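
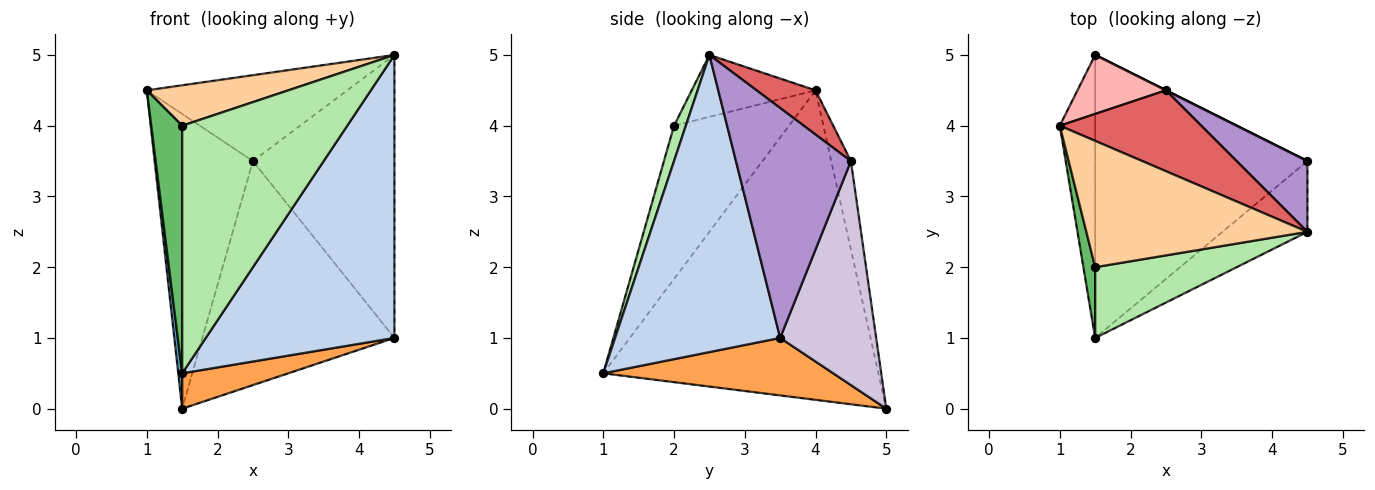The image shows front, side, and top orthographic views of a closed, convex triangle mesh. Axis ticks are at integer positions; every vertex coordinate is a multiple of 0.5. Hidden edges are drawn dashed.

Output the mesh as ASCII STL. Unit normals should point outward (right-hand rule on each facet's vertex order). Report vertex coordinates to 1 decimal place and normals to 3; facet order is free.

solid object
 facet normal -0.993 -0.014 -0.114
  outer loop
   vertex 1.5 5.0 0.0
   vertex 1.5 1.0 0.5
   vertex 1.0 4.0 4.5
  endloop
 endfacet
 facet normal 0.647 -0.740 -0.185
  outer loop
   vertex 4.5 3.5 1.0
   vertex 4.5 2.5 5.0
   vertex 1.5 1.0 0.5
  endloop
 endfacet
 facet normal 0.260 -0.120 -0.958
  outer loop
   vertex 4.5 3.5 1.0
   vertex 1.5 1.0 0.5
   vertex 1.5 5.0 0.0
  endloop
 endfacet
 facet normal -0.258 -0.294 0.920
  outer loop
   vertex 1.5 2.0 4.0
   vertex 4.5 2.5 5.0
   vertex 1.0 4.0 4.5
  endloop
 endfacet
 facet normal -0.963 -0.259 0.074
  outer loop
   vertex 1.5 2.0 4.0
   vertex 1.0 4.0 4.5
   vertex 1.5 1.0 0.5
  endloop
 endfacet
 facet normal 0.069 -0.959 0.274
  outer loop
   vertex 1.5 2.0 4.0
   vertex 1.5 1.0 0.5
   vertex 4.5 2.5 5.0
  endloop
 endfacet
 facet normal 0.209 0.712 0.670
  outer loop
   vertex 2.5 4.5 3.5
   vertex 1.0 4.0 4.5
   vertex 4.5 2.5 5.0
  endloop
 endfacet
 facet normal -0.192 0.962 0.192
  outer loop
   vertex 2.5 4.5 3.5
   vertex 1.5 5.0 0.0
   vertex 1.0 4.0 4.5
  endloop
 endfacet
 facet normal 0.619 0.762 0.190
  outer loop
   vertex 2.5 4.5 3.5
   vertex 4.5 2.5 5.0
   vertex 4.5 3.5 1.0
  endloop
 endfacet
 facet normal 0.447 0.894 0.000
  outer loop
   vertex 2.5 4.5 3.5
   vertex 4.5 3.5 1.0
   vertex 1.5 5.0 0.0
  endloop
 endfacet
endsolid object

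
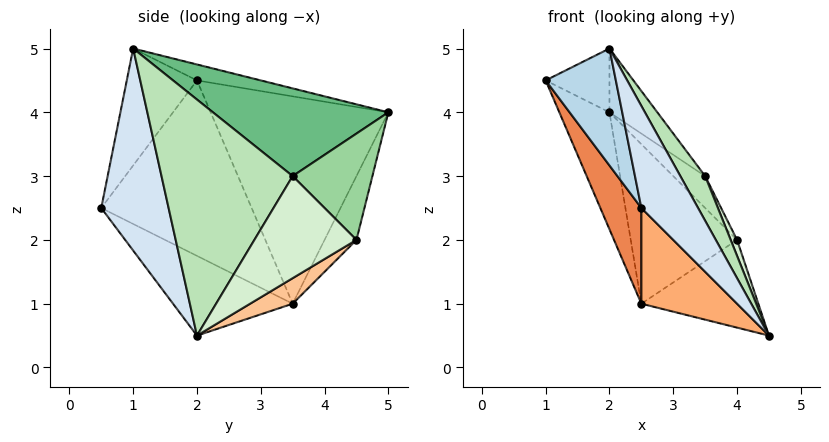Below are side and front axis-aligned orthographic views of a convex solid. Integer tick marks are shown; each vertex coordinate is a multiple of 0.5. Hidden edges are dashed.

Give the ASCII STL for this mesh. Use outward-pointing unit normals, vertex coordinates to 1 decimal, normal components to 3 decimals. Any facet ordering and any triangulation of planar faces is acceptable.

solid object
 facet normal -0.236 0.236 0.943
  outer loop
   vertex 2.0 1.0 5.0
   vertex 2.0 5.0 4.0
   vertex 1.0 2.0 4.5
  endloop
 endfacet
 facet normal -0.923 0.260 -0.284
  outer loop
   vertex 2.5 3.5 1.0
   vertex 1.0 2.0 4.5
   vertex 2.0 5.0 4.0
  endloop
 endfacet
 facet normal -0.707 -0.707 0.000
  outer loop
   vertex 2.5 0.5 2.5
   vertex 2.0 1.0 5.0
   vertex 1.0 2.0 4.5
  endloop
 endfacet
 facet normal 0.736 -0.620 0.271
  outer loop
   vertex 2.5 0.5 2.5
   vertex 4.5 2.0 0.5
   vertex 2.0 1.0 5.0
  endloop
 endfacet
 facet normal -0.854 -0.233 -0.466
  outer loop
   vertex 2.5 0.5 2.5
   vertex 1.0 2.0 4.5
   vertex 2.5 3.5 1.0
  endloop
 endfacet
 facet normal -0.488 -0.390 -0.781
  outer loop
   vertex 2.5 0.5 2.5
   vertex 2.5 3.5 1.0
   vertex 4.5 2.0 0.5
  endloop
 endfacet
 facet normal 0.194 0.533 -0.824
  outer loop
   vertex 4.0 4.5 2.0
   vertex 4.5 2.0 0.5
   vertex 2.5 3.5 1.0
  endloop
 endfacet
 facet normal -0.254 0.847 -0.466
  outer loop
   vertex 4.0 4.5 2.0
   vertex 2.5 3.5 1.0
   vertex 2.0 5.0 4.0
  endloop
 endfacet
 facet normal 0.665 0.181 0.725
  outer loop
   vertex 3.5 3.5 3.0
   vertex 2.0 5.0 4.0
   vertex 2.0 1.0 5.0
  endloop
 endfacet
 facet normal 0.712 0.285 0.641
  outer loop
   vertex 3.5 3.5 3.0
   vertex 4.0 4.5 2.0
   vertex 2.0 5.0 4.0
  endloop
 endfacet
 facet normal 0.877 -0.166 0.450
  outer loop
   vertex 3.5 3.5 3.0
   vertex 2.0 1.0 5.0
   vertex 4.5 2.0 0.5
  endloop
 endfacet
 facet normal 0.915 -0.057 0.400
  outer loop
   vertex 3.5 3.5 3.0
   vertex 4.5 2.0 0.5
   vertex 4.0 4.5 2.0
  endloop
 endfacet
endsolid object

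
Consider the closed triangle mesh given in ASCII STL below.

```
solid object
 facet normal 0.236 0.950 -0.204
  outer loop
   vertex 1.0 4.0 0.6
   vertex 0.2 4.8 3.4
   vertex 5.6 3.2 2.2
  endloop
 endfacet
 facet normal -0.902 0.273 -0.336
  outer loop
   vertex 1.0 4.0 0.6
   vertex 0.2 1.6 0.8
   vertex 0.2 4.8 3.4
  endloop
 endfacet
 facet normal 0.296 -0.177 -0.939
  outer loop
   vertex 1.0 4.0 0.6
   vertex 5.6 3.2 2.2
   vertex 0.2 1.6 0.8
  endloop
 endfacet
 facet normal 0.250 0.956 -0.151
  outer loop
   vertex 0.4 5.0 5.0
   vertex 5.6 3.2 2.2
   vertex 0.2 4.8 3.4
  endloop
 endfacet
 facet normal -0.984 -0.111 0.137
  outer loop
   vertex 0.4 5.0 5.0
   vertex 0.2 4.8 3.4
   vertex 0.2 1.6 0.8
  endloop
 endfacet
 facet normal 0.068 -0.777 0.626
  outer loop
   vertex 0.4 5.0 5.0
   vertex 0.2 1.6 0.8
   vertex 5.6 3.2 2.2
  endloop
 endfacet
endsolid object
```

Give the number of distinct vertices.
5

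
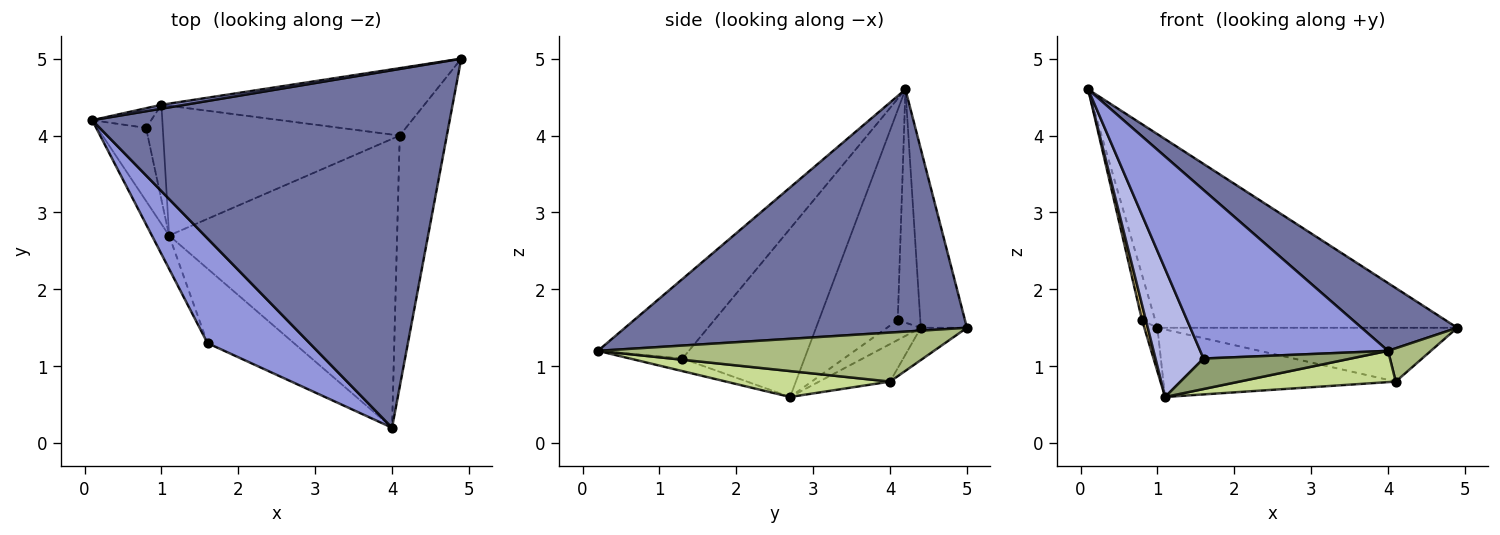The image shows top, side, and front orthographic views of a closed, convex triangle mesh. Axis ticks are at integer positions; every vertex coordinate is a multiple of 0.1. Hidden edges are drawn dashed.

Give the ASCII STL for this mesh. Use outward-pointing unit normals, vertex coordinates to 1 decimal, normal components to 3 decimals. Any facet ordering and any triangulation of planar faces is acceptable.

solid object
 facet normal 0.554 -0.155 0.818
  outer loop
   vertex 4.0 0.2 1.2
   vertex 4.9 5.0 1.5
   vertex 0.1 4.2 4.6
  endloop
 endfacet
 facet normal -0.152 0.988 0.020
  outer loop
   vertex 1.0 4.4 1.5
   vertex 0.1 4.2 4.6
   vertex 4.9 5.0 1.5
  endloop
 endfacet
 facet normal -0.380 -0.786 0.488
  outer loop
   vertex 1.6 1.3 1.1
   vertex 4.0 0.2 1.2
   vertex 0.1 4.2 4.6
  endloop
 endfacet
 facet normal -0.926 -0.365 -0.095
  outer loop
   vertex 1.6 1.3 1.1
   vertex 0.1 4.2 4.6
   vertex 1.1 2.7 0.6
  endloop
 endfacet
 facet normal -0.134 -0.375 -0.917
  outer loop
   vertex 1.6 1.3 1.1
   vertex 1.1 2.7 0.6
   vertex 4.0 0.2 1.2
  endloop
 endfacet
 facet normal 0.718 -0.092 -0.690
  outer loop
   vertex 4.1 4.0 0.8
   vertex 4.9 5.0 1.5
   vertex 4.0 0.2 1.2
  endloop
 endfacet
 facet normal 0.112 -0.107 -0.988
  outer loop
   vertex 4.1 4.0 0.8
   vertex 4.0 0.2 1.2
   vertex 1.1 2.7 0.6
  endloop
 endfacet
 facet normal -0.096 0.621 -0.778
  outer loop
   vertex 4.1 4.0 0.8
   vertex 1.0 4.4 1.5
   vertex 4.9 5.0 1.5
  endloop
 endfacet
 facet normal -0.139 0.457 -0.879
  outer loop
   vertex 4.1 4.0 0.8
   vertex 1.1 2.7 0.6
   vertex 1.0 4.4 1.5
  endloop
 endfacet
 facet normal -0.973 -0.047 -0.225
  outer loop
   vertex 0.8 4.1 1.6
   vertex 1.1 2.7 0.6
   vertex 0.1 4.2 4.6
  endloop
 endfacet
 facet normal -0.844 0.492 -0.213
  outer loop
   vertex 0.8 4.1 1.6
   vertex 0.1 4.2 4.6
   vertex 1.0 4.4 1.5
  endloop
 endfacet
 facet normal -0.734 0.284 -0.617
  outer loop
   vertex 0.8 4.1 1.6
   vertex 1.0 4.4 1.5
   vertex 1.1 2.7 0.6
  endloop
 endfacet
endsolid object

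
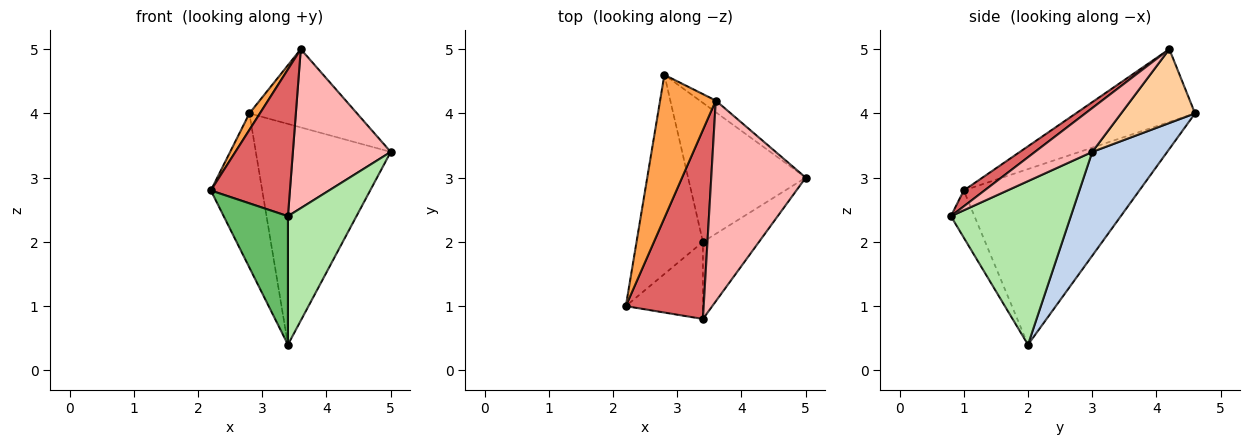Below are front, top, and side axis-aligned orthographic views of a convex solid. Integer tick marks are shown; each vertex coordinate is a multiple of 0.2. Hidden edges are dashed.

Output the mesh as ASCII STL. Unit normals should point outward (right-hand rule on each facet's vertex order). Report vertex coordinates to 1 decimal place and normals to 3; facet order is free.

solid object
 facet normal -0.902 0.264 -0.341
  outer loop
   vertex 3.4 2.0 0.4
   vertex 2.2 1.0 2.8
   vertex 2.8 4.6 4.0
  endloop
 endfacet
 facet normal 0.425 0.766 -0.482
  outer loop
   vertex 3.4 2.0 0.4
   vertex 2.8 4.6 4.0
   vertex 5.0 3.0 3.4
  endloop
 endfacet
 facet normal -0.792 -0.070 0.606
  outer loop
   vertex 3.6 4.2 5.0
   vertex 2.8 4.6 4.0
   vertex 2.2 1.0 2.8
  endloop
 endfacet
 facet normal 0.562 0.818 -0.122
  outer loop
   vertex 3.6 4.2 5.0
   vertex 5.0 3.0 3.4
   vertex 2.8 4.6 4.0
  endloop
 endfacet
 facet normal -0.300 -0.818 -0.491
  outer loop
   vertex 3.4 0.8 2.4
   vertex 2.2 1.0 2.8
   vertex 3.4 2.0 0.4
  endloop
 endfacet
 facet normal 0.832 -0.476 -0.285
  outer loop
   vertex 3.4 0.8 2.4
   vertex 3.4 2.0 0.4
   vertex 5.0 3.0 3.4
  endloop
 endfacet
 facet normal 0.159 -0.606 0.780
  outer loop
   vertex 3.4 0.8 2.4
   vertex 3.6 4.2 5.0
   vertex 2.2 1.0 2.8
  endloop
 endfacet
 facet normal 0.342 -0.583 0.737
  outer loop
   vertex 3.4 0.8 2.4
   vertex 5.0 3.0 3.4
   vertex 3.6 4.2 5.0
  endloop
 endfacet
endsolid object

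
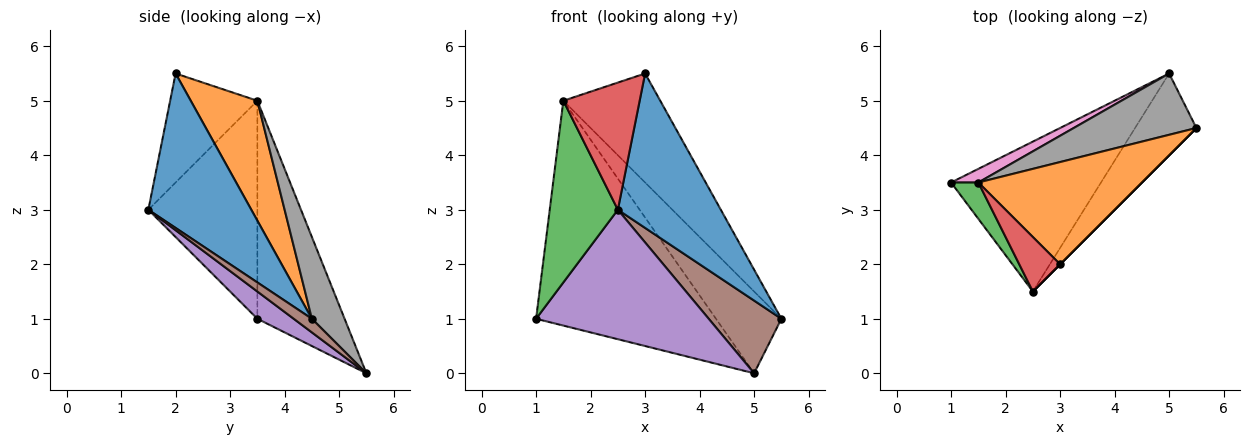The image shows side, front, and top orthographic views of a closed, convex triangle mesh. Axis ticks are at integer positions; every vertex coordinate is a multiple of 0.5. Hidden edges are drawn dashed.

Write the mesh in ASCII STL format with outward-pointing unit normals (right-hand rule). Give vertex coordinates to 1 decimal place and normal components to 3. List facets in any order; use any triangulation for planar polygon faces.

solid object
 facet normal 0.707 -0.707 0.000
  outer loop
   vertex 3.0 2.0 5.5
   vertex 2.5 1.5 3.0
   vertex 5.5 4.5 1.0
  endloop
 endfacet
 facet normal 0.448 0.652 0.611
  outer loop
   vertex 1.5 3.5 5.0
   vertex 3.0 2.0 5.5
   vertex 5.5 4.5 1.0
  endloop
 endfacet
 facet normal -0.843 -0.527 0.105
  outer loop
   vertex 1.5 3.5 5.0
   vertex 1.0 3.5 1.0
   vertex 2.5 1.5 3.0
  endloop
 endfacet
 facet normal -0.724 -0.634 0.272
  outer loop
   vertex 1.5 3.5 5.0
   vertex 2.5 1.5 3.0
   vertex 3.0 2.0 5.5
  endloop
 endfacet
 facet normal 0.136 -0.648 -0.750
  outer loop
   vertex 5.0 5.5 0.0
   vertex 2.5 1.5 3.0
   vertex 1.0 3.5 1.0
  endloop
 endfacet
 facet normal 0.164 -0.655 -0.737
  outer loop
   vertex 5.0 5.5 0.0
   vertex 5.5 4.5 1.0
   vertex 2.5 1.5 3.0
  endloop
 endfacet
 facet normal -0.436 0.898 0.054
  outer loop
   vertex 5.0 5.5 0.0
   vertex 1.0 3.5 1.0
   vertex 1.5 3.5 5.0
  endloop
 endfacet
 facet normal 0.371 0.743 0.557
  outer loop
   vertex 5.0 5.5 0.0
   vertex 1.5 3.5 5.0
   vertex 5.5 4.5 1.0
  endloop
 endfacet
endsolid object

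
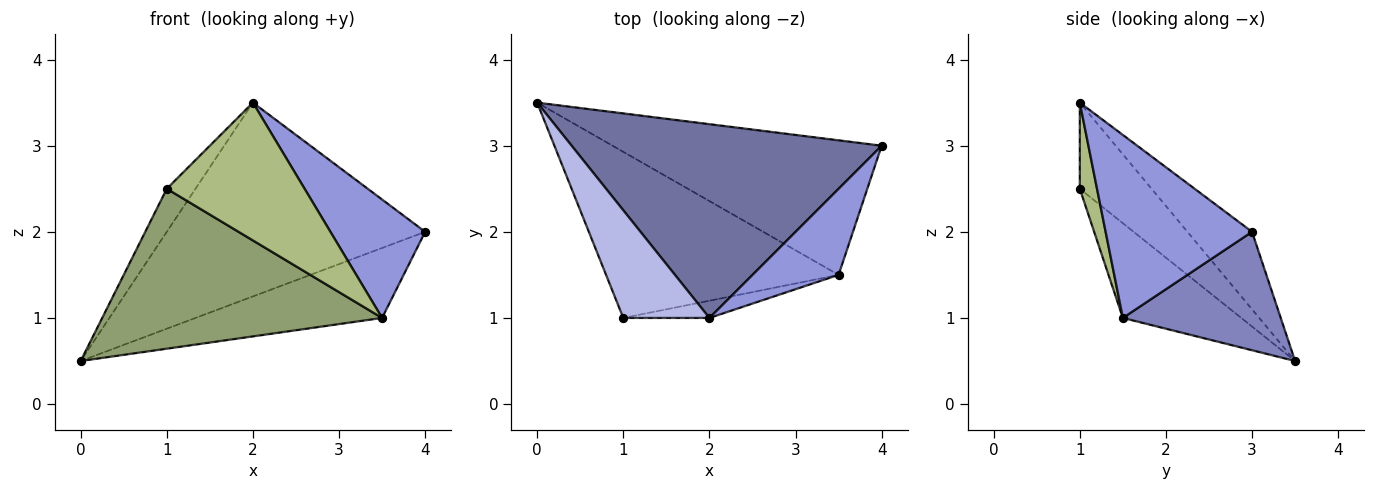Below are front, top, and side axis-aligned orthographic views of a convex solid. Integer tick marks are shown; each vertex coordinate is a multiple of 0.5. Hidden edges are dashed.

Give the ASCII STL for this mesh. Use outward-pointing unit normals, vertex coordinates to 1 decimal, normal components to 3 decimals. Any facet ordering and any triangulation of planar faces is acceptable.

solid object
 facet normal -0.174 0.696 0.696
  outer loop
   vertex 2.0 1.0 3.5
   vertex 4.0 3.0 2.0
   vertex 0.0 3.5 0.5
  endloop
 endfacet
 facet normal 0.364 0.430 -0.826
  outer loop
   vertex 3.5 1.5 1.0
   vertex 0.0 3.5 0.5
   vertex 4.0 3.0 2.0
  endloop
 endfacet
 facet normal 0.781 -0.505 0.367
  outer loop
   vertex 3.5 1.5 1.0
   vertex 4.0 3.0 2.0
   vertex 2.0 1.0 3.5
  endloop
 endfacet
 facet normal -0.680 0.272 0.680
  outer loop
   vertex 1.0 1.0 2.5
   vertex 2.0 1.0 3.5
   vertex 0.0 3.5 0.5
  endloop
 endfacet
 facet normal -0.282 -0.666 -0.691
  outer loop
   vertex 1.0 1.0 2.5
   vertex 0.0 3.5 0.5
   vertex 3.5 1.5 1.0
  endloop
 endfacet
 facet normal 0.123 -0.985 -0.123
  outer loop
   vertex 1.0 1.0 2.5
   vertex 3.5 1.5 1.0
   vertex 2.0 1.0 3.5
  endloop
 endfacet
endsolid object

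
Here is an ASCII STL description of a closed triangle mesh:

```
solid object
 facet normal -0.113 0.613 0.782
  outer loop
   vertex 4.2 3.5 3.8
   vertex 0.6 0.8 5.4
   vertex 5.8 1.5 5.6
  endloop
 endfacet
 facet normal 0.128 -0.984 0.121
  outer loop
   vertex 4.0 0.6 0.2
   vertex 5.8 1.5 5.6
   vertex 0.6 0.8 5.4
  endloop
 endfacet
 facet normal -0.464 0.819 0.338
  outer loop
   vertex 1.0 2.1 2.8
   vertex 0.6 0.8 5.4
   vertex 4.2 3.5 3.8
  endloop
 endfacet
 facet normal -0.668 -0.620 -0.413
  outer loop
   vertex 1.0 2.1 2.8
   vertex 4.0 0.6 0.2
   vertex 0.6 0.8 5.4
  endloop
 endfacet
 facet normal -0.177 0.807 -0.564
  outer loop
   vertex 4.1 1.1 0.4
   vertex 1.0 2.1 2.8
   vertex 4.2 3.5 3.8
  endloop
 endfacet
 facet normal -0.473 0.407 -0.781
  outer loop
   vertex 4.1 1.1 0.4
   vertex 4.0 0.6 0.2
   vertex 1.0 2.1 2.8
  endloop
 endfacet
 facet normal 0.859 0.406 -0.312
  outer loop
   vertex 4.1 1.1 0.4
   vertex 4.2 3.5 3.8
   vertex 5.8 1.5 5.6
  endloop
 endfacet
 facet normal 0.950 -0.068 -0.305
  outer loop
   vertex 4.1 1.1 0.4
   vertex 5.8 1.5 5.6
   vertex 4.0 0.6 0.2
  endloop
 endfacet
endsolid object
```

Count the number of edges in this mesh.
12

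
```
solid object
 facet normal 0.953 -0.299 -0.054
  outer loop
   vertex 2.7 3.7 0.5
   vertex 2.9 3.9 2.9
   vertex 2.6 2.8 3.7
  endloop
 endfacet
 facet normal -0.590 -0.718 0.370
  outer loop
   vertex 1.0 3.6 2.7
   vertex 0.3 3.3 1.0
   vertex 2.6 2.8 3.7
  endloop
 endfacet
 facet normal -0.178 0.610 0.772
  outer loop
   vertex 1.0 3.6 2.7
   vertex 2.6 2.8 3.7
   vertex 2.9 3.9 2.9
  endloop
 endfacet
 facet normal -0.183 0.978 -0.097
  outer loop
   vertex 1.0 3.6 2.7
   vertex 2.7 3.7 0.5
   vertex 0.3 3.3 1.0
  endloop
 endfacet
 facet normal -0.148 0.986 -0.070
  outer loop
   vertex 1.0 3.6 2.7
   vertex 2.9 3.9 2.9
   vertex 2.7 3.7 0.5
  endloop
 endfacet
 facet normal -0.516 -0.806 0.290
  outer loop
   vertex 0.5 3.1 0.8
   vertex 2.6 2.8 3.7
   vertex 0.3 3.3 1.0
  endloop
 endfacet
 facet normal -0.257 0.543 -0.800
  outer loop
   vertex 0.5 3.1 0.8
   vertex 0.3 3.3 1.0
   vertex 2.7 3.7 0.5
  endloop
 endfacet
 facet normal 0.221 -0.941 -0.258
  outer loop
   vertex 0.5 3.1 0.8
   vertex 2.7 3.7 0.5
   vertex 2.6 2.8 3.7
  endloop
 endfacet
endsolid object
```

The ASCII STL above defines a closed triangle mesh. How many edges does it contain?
12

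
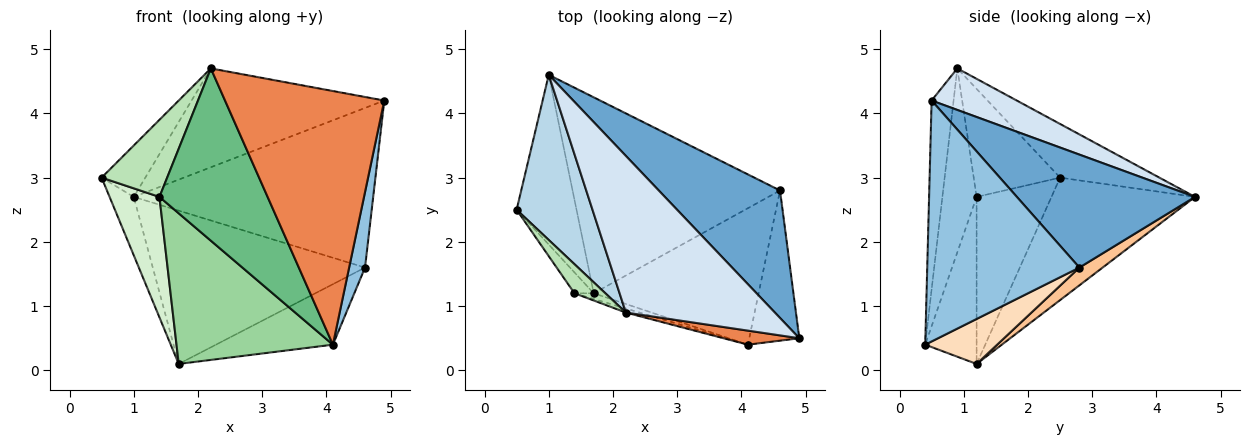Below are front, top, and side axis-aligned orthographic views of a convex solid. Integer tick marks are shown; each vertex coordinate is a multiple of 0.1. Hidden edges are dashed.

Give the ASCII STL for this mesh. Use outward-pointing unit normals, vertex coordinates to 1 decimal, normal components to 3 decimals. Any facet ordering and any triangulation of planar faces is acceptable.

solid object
 facet normal 0.503 0.675 0.540
  outer loop
   vertex 4.6 2.8 1.6
   vertex 1.0 4.6 2.7
   vertex 4.9 0.5 4.2
  endloop
 endfacet
 facet normal 0.974 -0.102 -0.202
  outer loop
   vertex 4.6 2.8 1.6
   vertex 4.9 0.5 4.2
   vertex 4.1 0.4 0.4
  endloop
 endfacet
 facet normal -0.560 0.246 0.791
  outer loop
   vertex 2.2 0.9 4.7
   vertex 1.0 4.6 2.7
   vertex 0.5 2.5 3.0
  endloop
 endfacet
 facet normal 0.229 0.519 0.823
  outer loop
   vertex 2.2 0.9 4.7
   vertex 4.9 0.5 4.2
   vertex 1.0 4.6 2.7
  endloop
 endfacet
 facet normal -0.136 -0.989 0.055
  outer loop
   vertex 2.2 0.9 4.7
   vertex 4.1 0.4 0.4
   vertex 4.9 0.5 4.2
  endloop
 endfacet
 facet normal -0.888 0.149 -0.435
  outer loop
   vertex 1.7 1.2 0.1
   vertex 0.5 2.5 3.0
   vertex 1.0 4.6 2.7
  endloop
 endfacet
 facet normal 0.067 0.615 -0.786
  outer loop
   vertex 1.7 1.2 0.1
   vertex 1.0 4.6 2.7
   vertex 4.6 2.8 1.6
  endloop
 endfacet
 facet normal 0.242 0.393 -0.887
  outer loop
   vertex 1.7 1.2 0.1
   vertex 4.6 2.8 1.6
   vertex 4.1 0.4 0.4
  endloop
 endfacet
 facet normal -0.301 -0.953 -0.022
  outer loop
   vertex 1.4 1.2 2.7
   vertex 4.1 0.4 0.4
   vertex 2.2 0.9 4.7
  endloop
 endfacet
 facet normal -0.312 -0.949 -0.036
  outer loop
   vertex 1.4 1.2 2.7
   vertex 1.7 1.2 0.1
   vertex 4.1 0.4 0.4
  endloop
 endfacet
 facet normal -0.777 -0.589 0.222
  outer loop
   vertex 1.4 1.2 2.7
   vertex 2.2 0.9 4.7
   vertex 0.5 2.5 3.0
  endloop
 endfacet
 facet normal -0.829 -0.552 -0.096
  outer loop
   vertex 1.4 1.2 2.7
   vertex 0.5 2.5 3.0
   vertex 1.7 1.2 0.1
  endloop
 endfacet
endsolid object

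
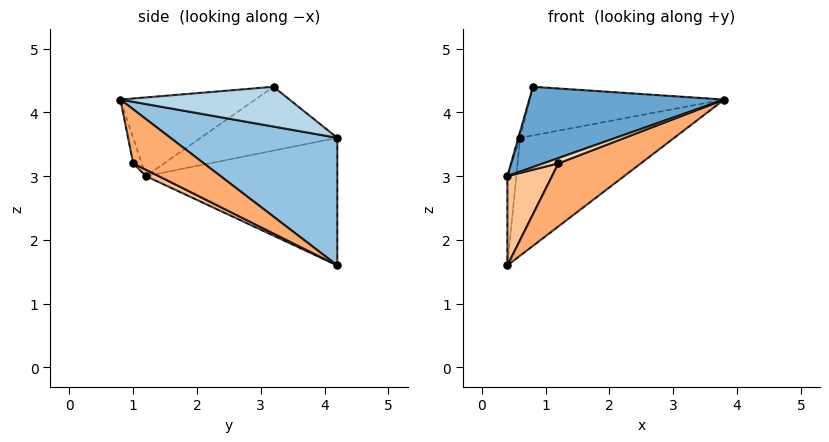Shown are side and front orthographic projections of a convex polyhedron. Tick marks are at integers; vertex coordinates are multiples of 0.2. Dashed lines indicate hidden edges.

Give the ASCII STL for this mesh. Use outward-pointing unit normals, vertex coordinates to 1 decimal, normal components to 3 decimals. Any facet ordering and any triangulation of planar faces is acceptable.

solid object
 facet normal -0.341 -0.493 0.801
  outer loop
   vertex 0.4 1.2 3.0
   vertex 3.8 0.8 4.2
   vertex 0.8 3.2 4.4
  endloop
 endfacet
 facet normal 0.733 0.677 -0.073
  outer loop
   vertex 0.6 4.2 3.6
   vertex 3.8 0.8 4.2
   vertex 0.4 4.2 1.6
  endloop
 endfacet
 facet normal 0.517 0.595 0.615
  outer loop
   vertex 0.6 4.2 3.6
   vertex 0.8 3.2 4.4
   vertex 3.8 0.8 4.2
  endloop
 endfacet
 facet normal -0.994 0.046 0.099
  outer loop
   vertex 0.6 4.2 3.6
   vertex 0.4 4.2 1.6
   vertex 0.4 1.2 3.0
  endloop
 endfacet
 facet normal -0.966 0.013 0.258
  outer loop
   vertex 0.6 4.2 3.6
   vertex 0.4 1.2 3.0
   vertex 0.8 3.2 4.4
  endloop
 endfacet
 facet normal 0.310 -0.362 -0.879
  outer loop
   vertex 1.2 1.0 3.2
   vertex 0.4 4.2 1.6
   vertex 3.8 0.8 4.2
  endloop
 endfacet
 facet normal 0.120 -0.420 -0.900
  outer loop
   vertex 1.2 1.0 3.2
   vertex 0.4 1.2 3.0
   vertex 0.4 4.2 1.6
  endloop
 endfacet
 facet normal -0.331 -0.579 0.745
  outer loop
   vertex 1.2 1.0 3.2
   vertex 3.8 0.8 4.2
   vertex 0.4 1.2 3.0
  endloop
 endfacet
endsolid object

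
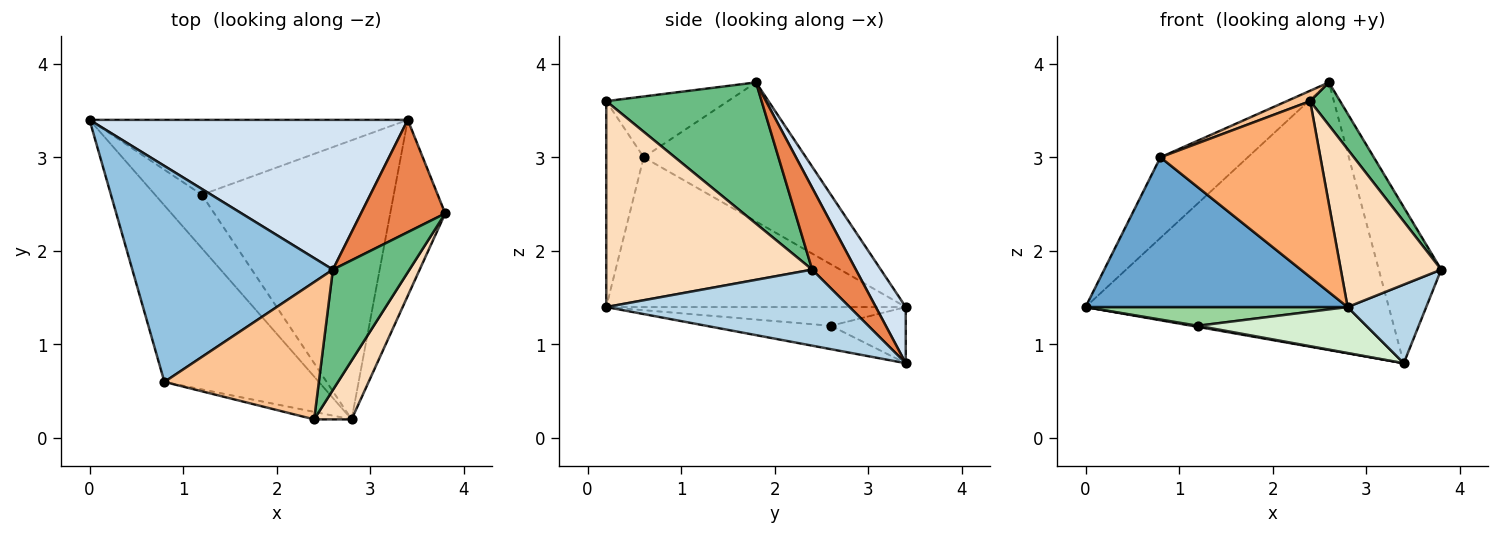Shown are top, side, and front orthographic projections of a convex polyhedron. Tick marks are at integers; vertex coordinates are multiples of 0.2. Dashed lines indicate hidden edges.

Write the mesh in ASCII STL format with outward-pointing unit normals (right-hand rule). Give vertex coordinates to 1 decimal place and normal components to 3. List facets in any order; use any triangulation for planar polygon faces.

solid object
 facet normal -0.595 -0.520 -0.613
  outer loop
   vertex 0.8 0.6 3.0
   vertex 0.0 3.4 1.4
   vertex 2.8 0.2 1.4
  endloop
 endfacet
 facet normal -0.545 0.293 0.786
  outer loop
   vertex 0.8 0.6 3.0
   vertex 2.6 1.8 3.8
   vertex 0.0 3.4 1.4
  endloop
 endfacet
 facet normal 0.784 -0.253 -0.567
  outer loop
   vertex 3.4 3.4 0.8
   vertex 3.8 2.4 1.8
   vertex 2.8 0.2 1.4
  endloop
 endfacet
 facet normal 0.086 0.869 0.487
  outer loop
   vertex 3.4 3.4 0.8
   vertex 0.0 3.4 1.4
   vertex 2.6 1.8 3.8
  endloop
 endfacet
 facet normal 0.494 0.706 0.508
  outer loop
   vertex 3.4 3.4 0.8
   vertex 2.6 1.8 3.8
   vertex 3.8 2.4 1.8
  endloop
 endfacet
 facet normal -0.228 -0.973 -0.041
  outer loop
   vertex 2.4 0.2 3.6
   vertex 0.8 0.6 3.0
   vertex 2.8 0.2 1.4
  endloop
 endfacet
 facet normal -0.366 -0.070 0.928
  outer loop
   vertex 2.4 0.2 3.6
   vertex 2.6 1.8 3.8
   vertex 0.8 0.6 3.0
  endloop
 endfacet
 facet normal 0.887 -0.433 0.161
  outer loop
   vertex 2.4 0.2 3.6
   vertex 2.8 0.2 1.4
   vertex 3.8 2.4 1.8
  endloop
 endfacet
 facet normal 0.867 -0.167 0.470
  outer loop
   vertex 2.4 0.2 3.6
   vertex 3.8 2.4 1.8
   vertex 2.6 1.8 3.8
  endloop
 endfacet
 facet normal -0.353 -0.309 -0.883
  outer loop
   vertex 1.2 2.6 1.2
   vertex 2.8 0.2 1.4
   vertex 0.0 3.4 1.4
  endloop
 endfacet
 facet normal -0.174 -0.014 -0.985
  outer loop
   vertex 1.2 2.6 1.2
   vertex 0.0 3.4 1.4
   vertex 3.4 3.4 0.8
  endloop
 endfacet
 facet normal -0.119 -0.161 -0.980
  outer loop
   vertex 1.2 2.6 1.2
   vertex 3.4 3.4 0.8
   vertex 2.8 0.2 1.4
  endloop
 endfacet
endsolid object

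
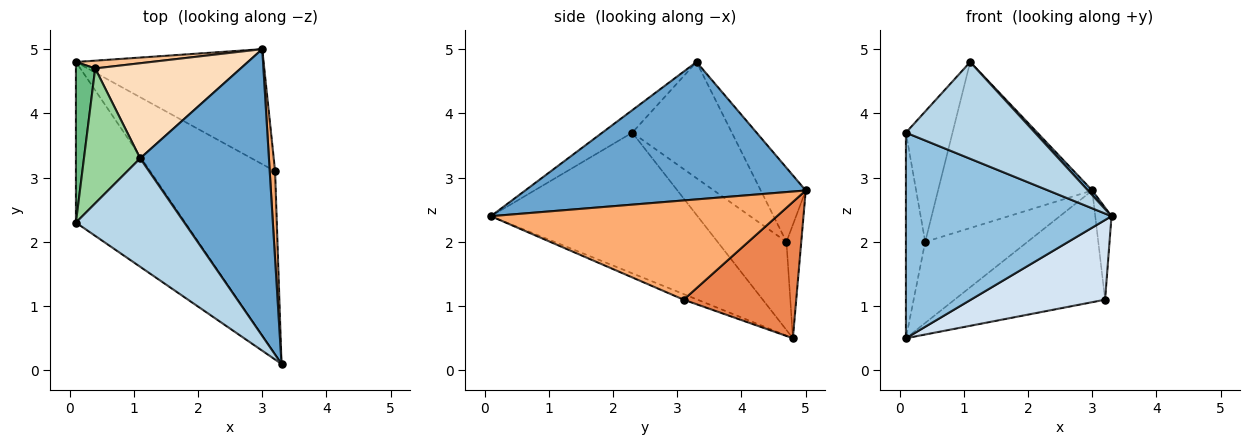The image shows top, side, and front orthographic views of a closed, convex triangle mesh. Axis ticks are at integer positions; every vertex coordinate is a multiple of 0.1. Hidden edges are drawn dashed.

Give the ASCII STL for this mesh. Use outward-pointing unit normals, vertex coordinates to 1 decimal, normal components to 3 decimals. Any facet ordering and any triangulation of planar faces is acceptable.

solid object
 facet normal 0.730 -0.011 0.684
  outer loop
   vertex 1.1 3.3 4.8
   vertex 3.3 0.1 2.4
   vertex 3.0 5.0 2.8
  endloop
 endfacet
 facet normal -0.621 -0.618 -0.483
  outer loop
   vertex 0.1 2.3 3.7
   vertex 0.1 4.8 0.5
   vertex 3.3 0.1 2.4
  endloop
 endfacet
 facet normal -0.153 -0.658 0.737
  outer loop
   vertex 0.1 2.3 3.7
   vertex 3.3 0.1 2.4
   vertex 1.1 3.3 4.8
  endloop
 endfacet
 facet normal -0.041 -0.398 -0.916
  outer loop
   vertex 3.2 3.1 1.1
   vertex 3.3 0.1 2.4
   vertex 0.1 4.8 0.5
  endloop
 endfacet
 facet normal 0.462 0.618 -0.636
  outer loop
   vertex 3.2 3.1 1.1
   vertex 0.1 4.8 0.5
   vertex 3.0 5.0 2.8
  endloop
 endfacet
 facet normal 0.997 0.057 0.054
  outer loop
   vertex 3.2 3.1 1.1
   vertex 3.0 5.0 2.8
   vertex 3.3 0.1 2.4
  endloop
 endfacet
 facet normal -0.143 0.985 0.094
  outer loop
   vertex 0.4 4.7 2.0
   vertex 3.0 5.0 2.8
   vertex 0.1 4.8 0.5
  endloop
 endfacet
 facet normal -0.245 0.841 0.482
  outer loop
   vertex 0.4 4.7 2.0
   vertex 1.1 3.3 4.8
   vertex 3.0 5.0 2.8
  endloop
 endfacet
 facet normal -0.942 0.264 0.206
  outer loop
   vertex 0.4 4.7 2.0
   vertex 0.1 4.8 0.5
   vertex 0.1 2.3 3.7
  endloop
 endfacet
 facet normal -0.830 0.388 0.401
  outer loop
   vertex 0.4 4.7 2.0
   vertex 0.1 2.3 3.7
   vertex 1.1 3.3 4.8
  endloop
 endfacet
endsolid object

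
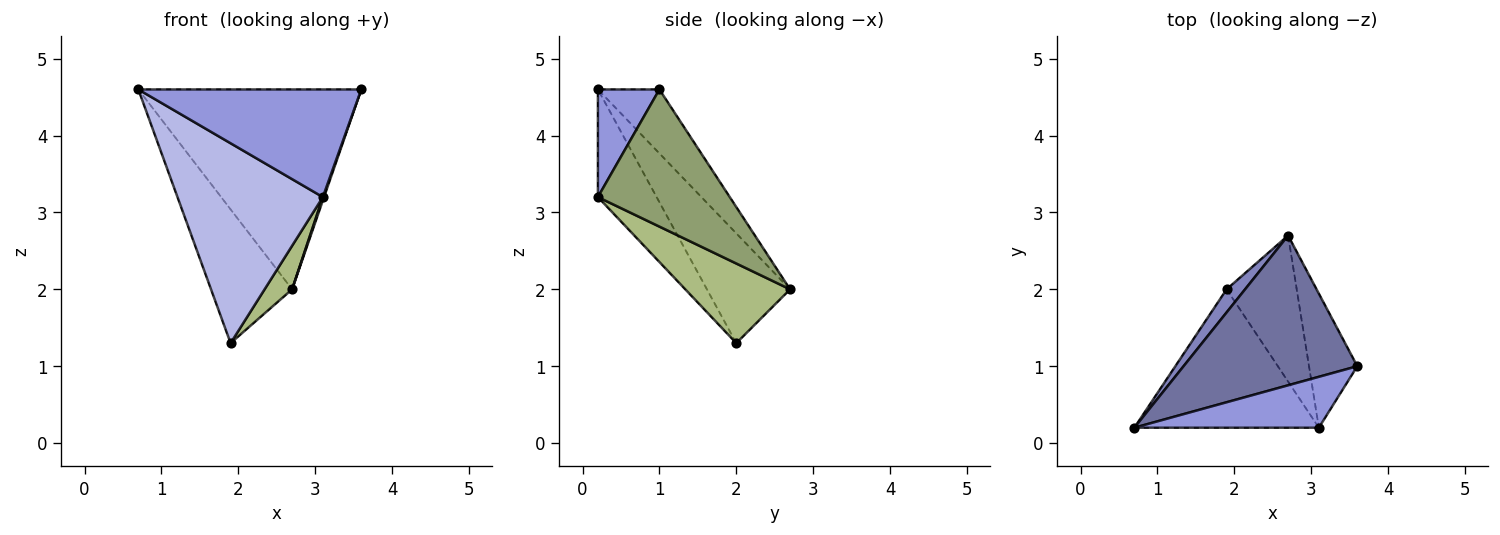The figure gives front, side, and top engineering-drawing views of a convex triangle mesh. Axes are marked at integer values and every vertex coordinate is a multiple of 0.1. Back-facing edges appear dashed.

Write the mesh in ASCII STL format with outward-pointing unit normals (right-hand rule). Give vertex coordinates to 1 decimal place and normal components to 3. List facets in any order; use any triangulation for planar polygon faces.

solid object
 facet normal -0.216 0.781 0.586
  outer loop
   vertex 2.7 2.7 2.0
   vertex 0.7 0.2 4.6
   vertex 3.6 1.0 4.6
  endloop
 endfacet
 facet normal -0.711 0.693 0.119
  outer loop
   vertex 1.9 2.0 1.3
   vertex 0.7 0.2 4.6
   vertex 2.7 2.7 2.0
  endloop
 endfacet
 facet normal 0.242 -0.877 0.415
  outer loop
   vertex 3.1 0.2 3.2
   vertex 3.6 1.0 4.6
   vertex 0.7 0.2 4.6
  endloop
 endfacet
 facet normal -0.315 -0.780 -0.540
  outer loop
   vertex 3.1 0.2 3.2
   vertex 0.7 0.2 4.6
   vertex 1.9 2.0 1.3
  endloop
 endfacet
 facet normal 0.943 -0.008 -0.332
  outer loop
   vertex 3.1 0.2 3.2
   vertex 2.7 2.7 2.0
   vertex 3.6 1.0 4.6
  endloop
 endfacet
 facet normal 0.736 -0.193 -0.648
  outer loop
   vertex 3.1 0.2 3.2
   vertex 1.9 2.0 1.3
   vertex 2.7 2.7 2.0
  endloop
 endfacet
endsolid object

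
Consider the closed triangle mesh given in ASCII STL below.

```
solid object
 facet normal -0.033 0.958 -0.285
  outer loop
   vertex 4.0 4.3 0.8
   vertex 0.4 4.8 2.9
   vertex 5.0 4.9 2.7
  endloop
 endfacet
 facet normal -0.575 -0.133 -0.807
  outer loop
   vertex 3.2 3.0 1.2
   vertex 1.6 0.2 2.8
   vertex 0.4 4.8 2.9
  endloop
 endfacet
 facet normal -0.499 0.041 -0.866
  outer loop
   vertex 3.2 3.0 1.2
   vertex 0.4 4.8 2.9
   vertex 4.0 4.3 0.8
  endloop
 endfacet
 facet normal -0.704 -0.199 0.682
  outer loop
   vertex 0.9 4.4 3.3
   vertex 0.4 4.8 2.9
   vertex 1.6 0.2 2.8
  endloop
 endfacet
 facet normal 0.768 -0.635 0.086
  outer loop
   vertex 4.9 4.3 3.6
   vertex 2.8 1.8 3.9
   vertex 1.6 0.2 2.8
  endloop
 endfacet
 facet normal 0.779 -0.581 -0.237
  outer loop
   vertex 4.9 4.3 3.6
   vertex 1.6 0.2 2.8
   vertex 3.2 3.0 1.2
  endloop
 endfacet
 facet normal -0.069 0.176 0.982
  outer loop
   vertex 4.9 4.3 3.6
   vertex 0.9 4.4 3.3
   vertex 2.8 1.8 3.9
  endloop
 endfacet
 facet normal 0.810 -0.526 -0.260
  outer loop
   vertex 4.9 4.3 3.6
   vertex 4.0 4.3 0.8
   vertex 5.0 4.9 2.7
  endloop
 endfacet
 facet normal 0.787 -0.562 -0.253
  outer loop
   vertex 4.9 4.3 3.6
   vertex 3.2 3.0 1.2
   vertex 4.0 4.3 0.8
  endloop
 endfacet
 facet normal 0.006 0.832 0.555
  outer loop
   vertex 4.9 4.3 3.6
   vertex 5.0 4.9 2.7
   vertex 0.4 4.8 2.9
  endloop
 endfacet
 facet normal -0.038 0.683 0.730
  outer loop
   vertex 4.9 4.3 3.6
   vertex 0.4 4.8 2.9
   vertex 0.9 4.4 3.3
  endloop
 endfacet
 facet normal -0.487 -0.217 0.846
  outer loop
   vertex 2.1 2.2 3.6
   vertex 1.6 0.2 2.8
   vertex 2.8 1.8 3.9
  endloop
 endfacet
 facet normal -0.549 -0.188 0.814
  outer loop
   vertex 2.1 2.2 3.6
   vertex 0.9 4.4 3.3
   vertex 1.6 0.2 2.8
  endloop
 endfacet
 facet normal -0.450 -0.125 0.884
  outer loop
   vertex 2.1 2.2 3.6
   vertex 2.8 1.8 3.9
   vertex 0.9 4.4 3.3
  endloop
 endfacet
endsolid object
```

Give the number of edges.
21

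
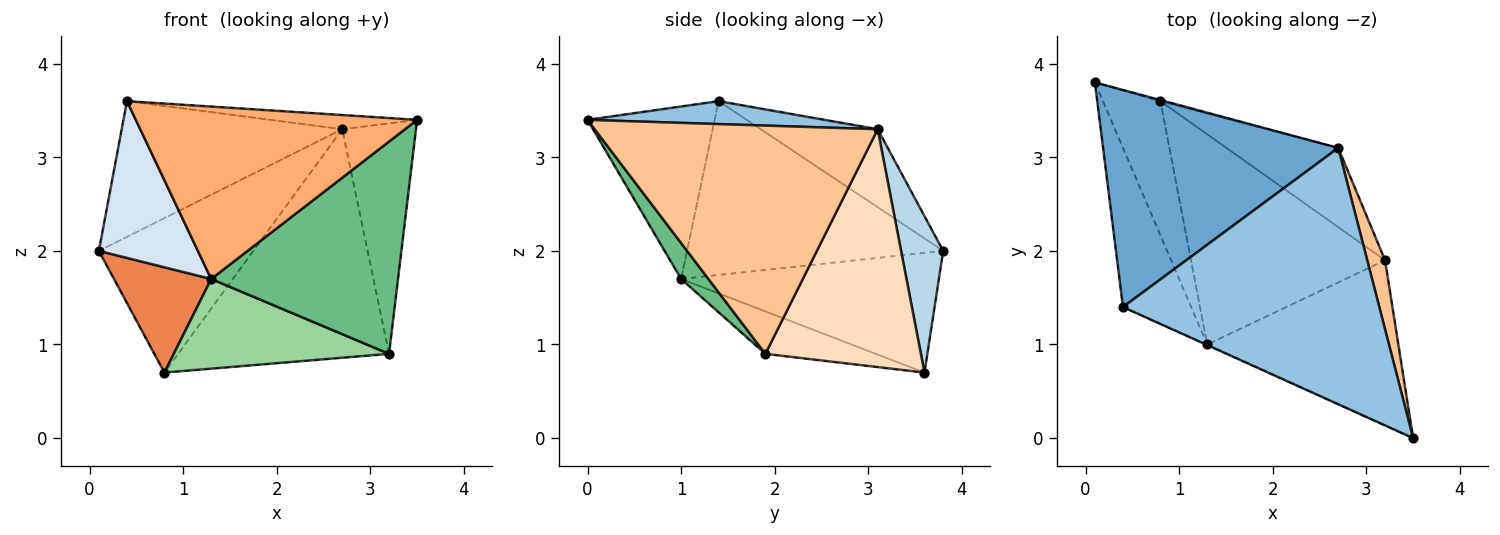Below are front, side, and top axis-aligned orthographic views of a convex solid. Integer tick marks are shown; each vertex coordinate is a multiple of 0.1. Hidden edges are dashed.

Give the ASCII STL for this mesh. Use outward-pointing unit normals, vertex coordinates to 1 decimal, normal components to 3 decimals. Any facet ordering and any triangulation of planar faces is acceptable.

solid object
 facet normal -0.271 0.510 0.816
  outer loop
   vertex 2.7 3.1 3.3
   vertex 0.1 3.8 2.0
   vertex 0.4 1.4 3.6
  endloop
 endfacet
 facet normal 0.089 0.055 0.995
  outer loop
   vertex 2.7 3.1 3.3
   vertex 0.4 1.4 3.6
   vertex 3.5 0.0 3.4
  endloop
 endfacet
 facet normal 0.263 0.965 -0.007
  outer loop
   vertex 2.7 3.1 3.3
   vertex 0.8 3.6 0.7
   vertex 0.1 3.8 2.0
  endloop
 endfacet
 facet normal -0.876 -0.339 -0.344
  outer loop
   vertex 1.3 1.0 1.7
   vertex 0.4 1.4 3.6
   vertex 0.1 3.8 2.0
  endloop
 endfacet
 facet normal -0.853 -0.322 -0.410
  outer loop
   vertex 1.3 1.0 1.7
   vertex 0.1 3.8 2.0
   vertex 0.8 3.6 0.7
  endloop
 endfacet
 facet normal -0.412 -0.911 -0.003
  outer loop
   vertex 1.3 1.0 1.7
   vertex 3.5 0.0 3.4
   vertex 0.4 1.4 3.6
  endloop
 endfacet
 facet normal 0.965 0.251 0.075
  outer loop
   vertex 3.2 1.9 0.9
   vertex 2.7 3.1 3.3
   vertex 3.5 0.0 3.4
  endloop
 endfacet
 facet normal 0.572 0.775 -0.269
  outer loop
   vertex 3.2 1.9 0.9
   vertex 0.8 3.6 0.7
   vertex 2.7 3.1 3.3
  endloop
 endfacet
 facet normal 0.115 -0.784 -0.610
  outer loop
   vertex 3.2 1.9 0.9
   vertex 3.5 0.0 3.4
   vertex 1.3 1.0 1.7
  endloop
 endfacet
 facet normal -0.197 -0.385 -0.902
  outer loop
   vertex 3.2 1.9 0.9
   vertex 1.3 1.0 1.7
   vertex 0.8 3.6 0.7
  endloop
 endfacet
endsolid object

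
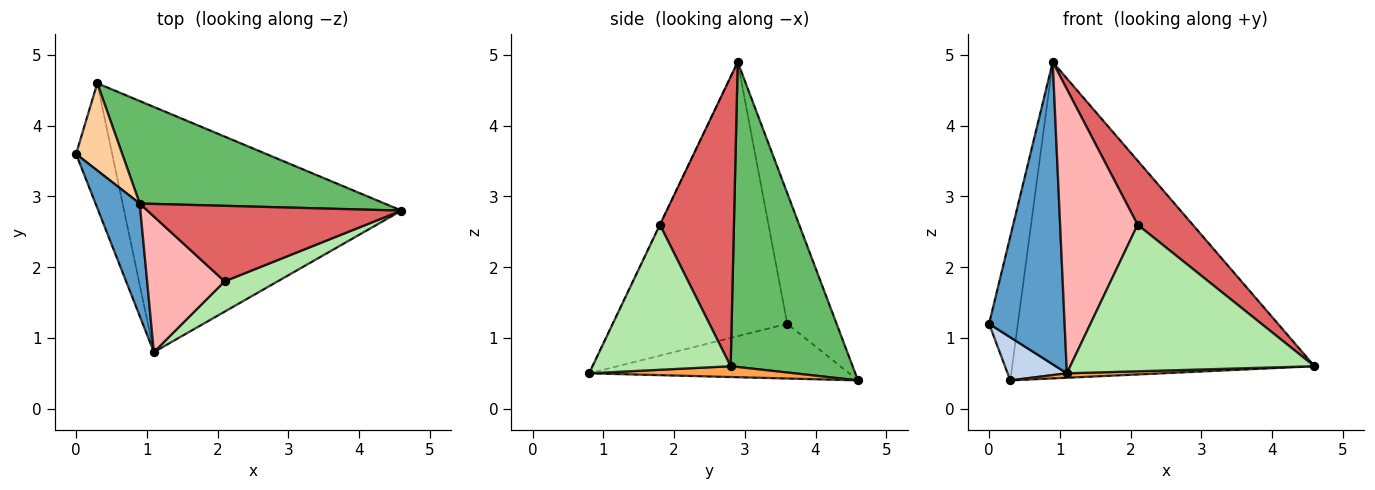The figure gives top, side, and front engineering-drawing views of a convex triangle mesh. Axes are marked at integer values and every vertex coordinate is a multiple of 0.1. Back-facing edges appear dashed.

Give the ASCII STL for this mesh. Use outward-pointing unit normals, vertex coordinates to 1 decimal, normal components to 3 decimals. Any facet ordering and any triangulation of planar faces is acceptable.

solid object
 facet normal -0.908 -0.393 0.146
  outer loop
   vertex 0.9 2.9 4.9
   vertex 0.0 3.6 1.2
   vertex 1.1 0.8 0.5
  endloop
 endfacet
 facet normal -0.820 -0.187 -0.541
  outer loop
   vertex 0.3 4.6 0.4
   vertex 1.1 0.8 0.5
   vertex 0.0 3.6 1.2
  endloop
 endfacet
 facet normal 0.039 -0.018 -0.999
  outer loop
   vertex 0.3 4.6 0.4
   vertex 4.6 2.8 0.6
   vertex 1.1 0.8 0.5
  endloop
 endfacet
 facet normal -0.826 0.482 0.292
  outer loop
   vertex 0.3 4.6 0.4
   vertex 0.0 3.6 1.2
   vertex 0.9 2.9 4.9
  endloop
 endfacet
 facet normal 0.358 0.888 0.288
  outer loop
   vertex 0.3 4.6 0.4
   vertex 0.9 2.9 4.9
   vertex 4.6 2.8 0.6
  endloop
 endfacet
 facet normal 0.484 -0.857 0.177
  outer loop
   vertex 2.1 1.8 2.6
   vertex 1.1 0.8 0.5
   vertex 4.6 2.8 0.6
  endloop
 endfacet
 facet normal 0.656 -0.488 0.576
  outer loop
   vertex 2.1 1.8 2.6
   vertex 4.6 2.8 0.6
   vertex 0.9 2.9 4.9
  endloop
 endfacet
 facet normal -0.002 -0.903 0.431
  outer loop
   vertex 2.1 1.8 2.6
   vertex 0.9 2.9 4.9
   vertex 1.1 0.8 0.5
  endloop
 endfacet
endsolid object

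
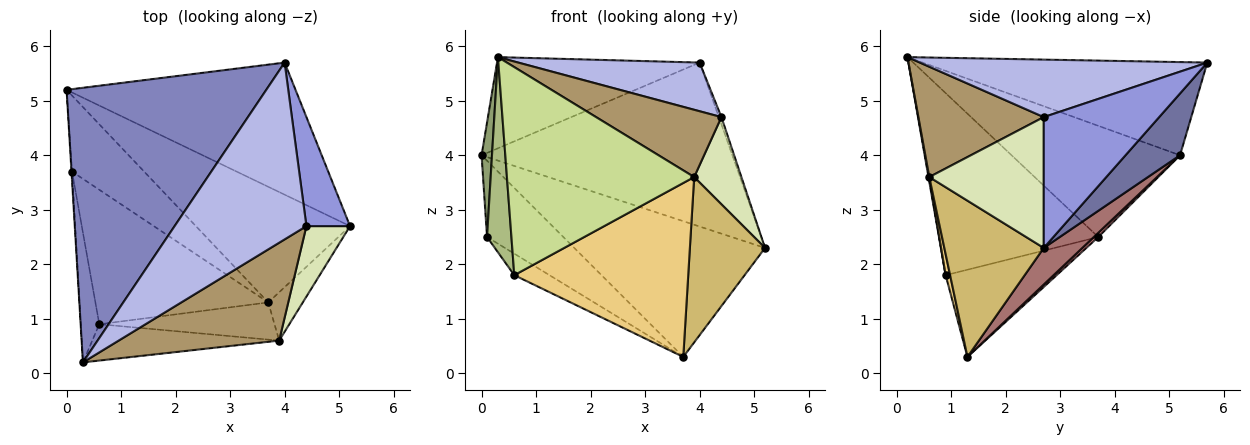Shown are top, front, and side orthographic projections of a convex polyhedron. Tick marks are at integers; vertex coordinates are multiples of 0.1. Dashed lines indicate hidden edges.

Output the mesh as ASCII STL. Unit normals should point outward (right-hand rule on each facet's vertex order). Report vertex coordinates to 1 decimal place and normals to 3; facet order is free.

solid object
 facet normal 0.167 0.768 -0.619
  outer loop
   vertex 4.0 5.7 5.7
   vertex 5.2 2.7 2.3
   vertex 0.0 5.2 4.0
  endloop
 endfacet
 facet normal -0.405 0.288 0.868
  outer loop
   vertex 4.0 5.7 5.7
   vertex 0.0 5.2 4.0
   vertex 0.3 0.2 5.8
  endloop
 endfacet
 facet normal 0.948 0.021 0.316
  outer loop
   vertex 4.4 2.7 4.7
   vertex 5.2 2.7 2.3
   vertex 4.0 5.7 5.7
  endloop
 endfacet
 facet normal 0.388 -0.245 0.889
  outer loop
   vertex 4.4 2.7 4.7
   vertex 4.0 5.7 5.7
   vertex 0.3 0.2 5.8
  endloop
 endfacet
 facet normal -0.998 -0.062 -0.005
  outer loop
   vertex 0.1 3.7 2.5
   vertex 0.3 0.2 5.8
   vertex 0.0 5.2 4.0
  endloop
 endfacet
 facet normal -0.984 -0.151 -0.100
  outer loop
   vertex 0.1 3.7 2.5
   vertex 0.6 0.9 1.8
   vertex 0.3 0.2 5.8
  endloop
 endfacet
 facet normal 0.004 -0.985 -0.172
  outer loop
   vertex 3.9 0.6 3.6
   vertex 0.3 0.2 5.8
   vertex 0.6 0.9 1.8
  endloop
 endfacet
 facet normal 0.883 -0.365 0.294
  outer loop
   vertex 3.9 0.6 3.6
   vertex 5.2 2.7 2.3
   vertex 4.4 2.7 4.7
  endloop
 endfacet
 facet normal 0.493 -0.493 0.717
  outer loop
   vertex 3.9 0.6 3.6
   vertex 4.4 2.7 4.7
   vertex 0.3 0.2 5.8
  endloop
 endfacet
 facet normal 0.786 -0.594 -0.174
  outer loop
   vertex 3.7 1.3 0.3
   vertex 5.2 2.7 2.3
   vertex 3.9 0.6 3.6
  endloop
 endfacet
 facet normal 0.025 -0.978 -0.209
  outer loop
   vertex 3.7 1.3 0.3
   vertex 3.9 0.6 3.6
   vertex 0.6 0.9 1.8
  endloop
 endfacet
 facet normal -0.446 0.141 -0.884
  outer loop
   vertex 3.7 1.3 0.3
   vertex 0.6 0.9 1.8
   vertex 0.1 3.7 2.5
  endloop
 endfacet
 facet normal 0.152 0.752 -0.641
  outer loop
   vertex 3.7 1.3 0.3
   vertex 0.0 5.2 4.0
   vertex 5.2 2.7 2.3
  endloop
 endfacet
 facet normal 0.041 0.708 -0.705
  outer loop
   vertex 3.7 1.3 0.3
   vertex 0.1 3.7 2.5
   vertex 0.0 5.2 4.0
  endloop
 endfacet
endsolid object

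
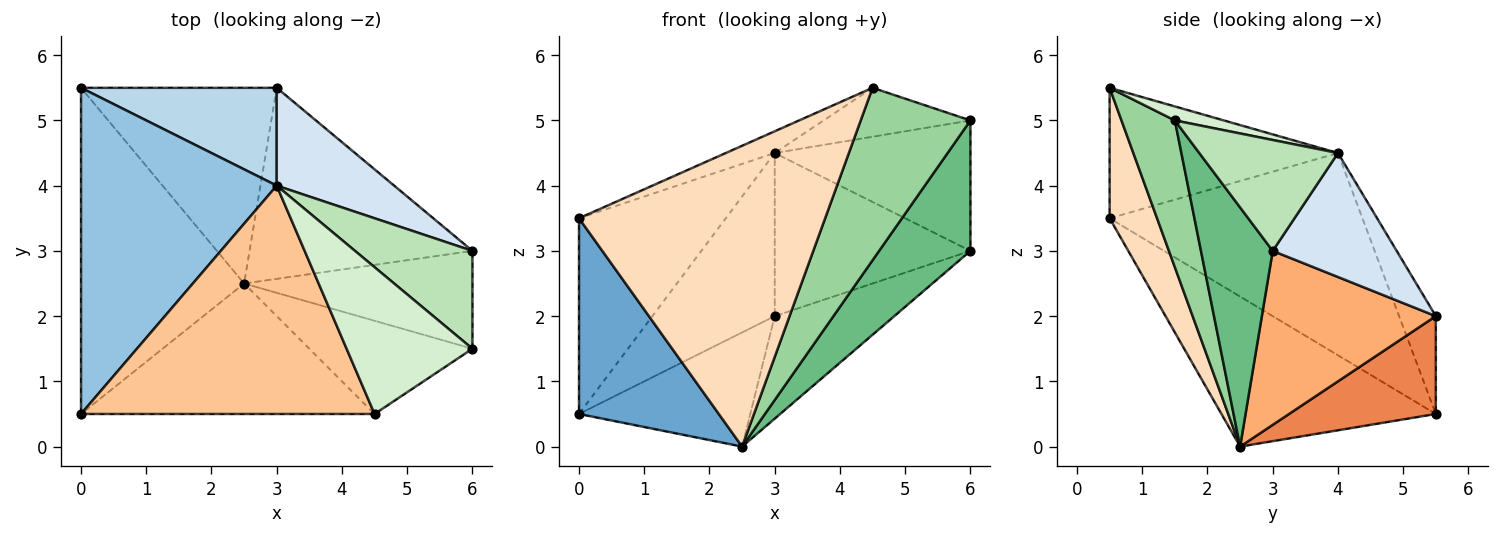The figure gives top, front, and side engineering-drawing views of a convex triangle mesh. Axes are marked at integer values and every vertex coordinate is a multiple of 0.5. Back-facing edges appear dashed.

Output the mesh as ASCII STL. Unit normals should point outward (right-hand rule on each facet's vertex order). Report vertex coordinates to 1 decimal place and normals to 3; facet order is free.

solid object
 facet normal -0.619 -0.404 -0.673
  outer loop
   vertex 2.5 2.5 0.0
   vertex 0.0 0.5 3.5
   vertex 0.0 5.5 0.5
  endloop
 endfacet
 facet normal -0.663 0.385 0.642
  outer loop
   vertex 3.0 4.0 4.5
   vertex 0.0 5.5 0.5
   vertex 0.0 0.5 3.5
  endloop
 endfacet
 facet normal -0.249 0.830 0.498
  outer loop
   vertex 3.0 5.5 2.0
   vertex 0.0 5.5 0.5
   vertex 3.0 4.0 4.5
  endloop
 endfacet
 facet normal 0.477 0.754 0.452
  outer loop
   vertex 3.0 5.5 2.0
   vertex 3.0 4.0 4.5
   vertex 6.0 3.0 3.0
  endloop
 endfacet
 facet normal 0.396 0.463 -0.793
  outer loop
   vertex 3.0 5.5 2.0
   vertex 2.5 2.5 0.0
   vertex 0.0 5.5 0.5
  endloop
 endfacet
 facet normal 0.567 0.390 -0.726
  outer loop
   vertex 3.0 5.5 2.0
   vertex 6.0 3.0 3.0
   vertex 2.5 2.5 0.0
  endloop
 endfacet
 facet normal -0.405 0.087 0.910
  outer loop
   vertex 4.5 0.5 5.5
   vertex 3.0 4.0 4.5
   vertex 0.0 0.5 3.5
  endloop
 endfacet
 facet normal 0.174 -0.903 -0.392
  outer loop
   vertex 4.5 0.5 5.5
   vertex 0.0 0.5 3.5
   vertex 2.5 2.5 0.0
  endloop
 endfacet
 facet normal 0.532 -0.677 -0.508
  outer loop
   vertex 6.0 1.5 5.0
   vertex 2.5 2.5 0.0
   vertex 6.0 3.0 3.0
  endloop
 endfacet
 facet normal 0.393 -0.809 -0.437
  outer loop
   vertex 6.0 1.5 5.0
   vertex 4.5 0.5 5.5
   vertex 2.5 2.5 0.0
  endloop
 endfacet
 facet normal 0.493 0.696 0.522
  outer loop
   vertex 6.0 1.5 5.0
   vertex 6.0 3.0 3.0
   vertex 3.0 4.0 4.5
  endloop
 endfacet
 facet normal 0.105 0.314 0.943
  outer loop
   vertex 6.0 1.5 5.0
   vertex 3.0 4.0 4.5
   vertex 4.5 0.5 5.5
  endloop
 endfacet
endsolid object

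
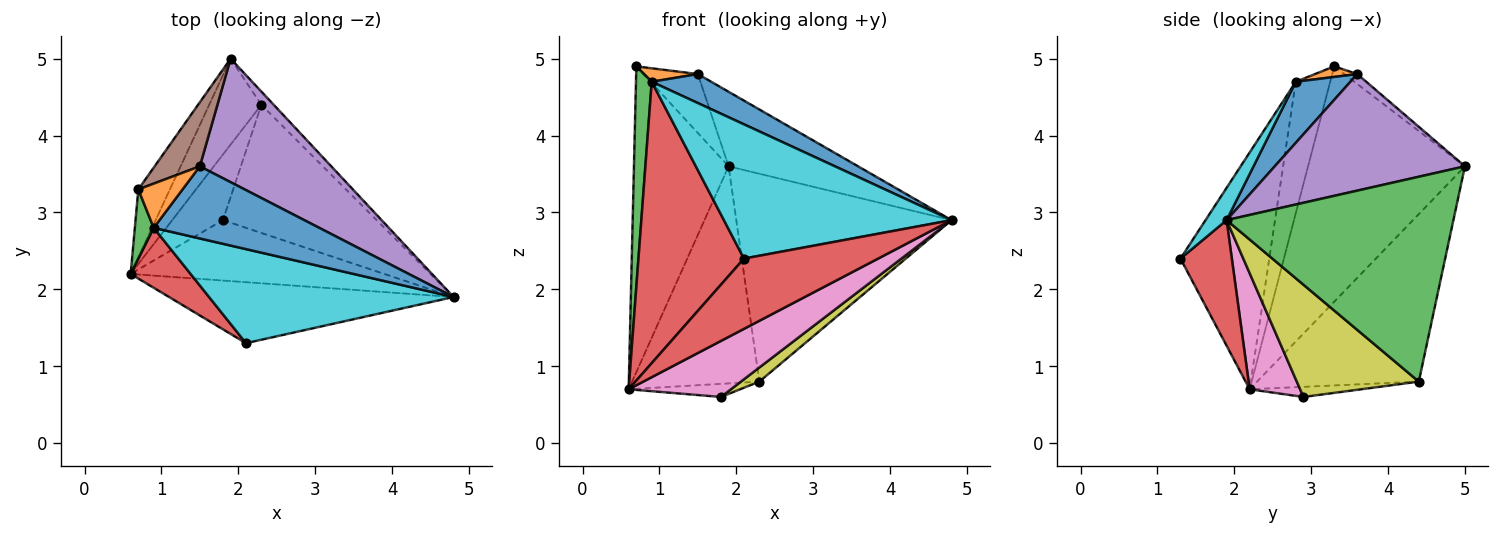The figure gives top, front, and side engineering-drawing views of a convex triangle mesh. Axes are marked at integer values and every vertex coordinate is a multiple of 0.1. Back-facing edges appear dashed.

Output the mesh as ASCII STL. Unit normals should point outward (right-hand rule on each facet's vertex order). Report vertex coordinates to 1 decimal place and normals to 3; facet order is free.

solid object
 facet normal -0.851 0.513 -0.114
  outer loop
   vertex 0.7 3.3 4.9
   vertex 1.9 5.0 3.6
   vertex 0.6 2.2 0.7
  endloop
 endfacet
 facet normal -0.763 0.601 -0.238
  outer loop
   vertex 2.3 4.4 0.8
   vertex 0.6 2.2 0.7
   vertex 1.9 5.0 3.6
  endloop
 endfacet
 facet normal 0.725 0.688 -0.044
  outer loop
   vertex 2.3 4.4 0.8
   vertex 1.9 5.0 3.6
   vertex 4.8 1.9 2.9
  endloop
 endfacet
 facet normal 0.278 -0.726 -0.629
  outer loop
   vertex 2.1 1.3 2.4
   vertex 0.6 2.2 0.7
   vertex 4.8 1.9 2.9
  endloop
 endfacet
 facet normal 0.605 0.412 0.682
  outer loop
   vertex 1.5 3.6 4.8
   vertex 4.8 1.9 2.9
   vertex 1.9 5.0 3.6
  endloop
 endfacet
 facet normal -0.160 0.668 0.726
  outer loop
   vertex 1.5 3.6 4.8
   vertex 1.9 5.0 3.6
   vertex 0.7 3.3 4.9
  endloop
 endfacet
 facet normal 0.318 -0.645 -0.695
  outer loop
   vertex 1.8 2.9 0.6
   vertex 4.8 1.9 2.9
   vertex 0.6 2.2 0.7
  endloop
 endfacet
 facet normal -0.192 0.192 -0.962
  outer loop
   vertex 1.8 2.9 0.6
   vertex 0.6 2.2 0.7
   vertex 2.3 4.4 0.8
  endloop
 endfacet
 facet normal 0.587 -0.088 -0.805
  outer loop
   vertex 1.8 2.9 0.6
   vertex 2.3 4.4 0.8
   vertex 4.8 1.9 2.9
  endloop
 endfacet
 facet normal 0.076 -0.817 0.572
  outer loop
   vertex 0.9 2.8 4.7
   vertex 2.1 1.3 2.4
   vertex 4.8 1.9 2.9
  endloop
 endfacet
 facet normal 0.324 -0.353 0.878
  outer loop
   vertex 0.9 2.8 4.7
   vertex 4.8 1.9 2.9
   vertex 1.5 3.6 4.8
  endloop
 endfacet
 facet normal 0.223 -0.284 0.933
  outer loop
   vertex 0.9 2.8 4.7
   vertex 1.5 3.6 4.8
   vertex 0.7 3.3 4.9
  endloop
 endfacet
 facet normal -0.902 -0.412 0.130
  outer loop
   vertex 0.9 2.8 4.7
   vertex 0.7 3.3 4.9
   vertex 0.6 2.2 0.7
  endloop
 endfacet
 facet normal -0.635 -0.755 0.161
  outer loop
   vertex 0.9 2.8 4.7
   vertex 0.6 2.2 0.7
   vertex 2.1 1.3 2.4
  endloop
 endfacet
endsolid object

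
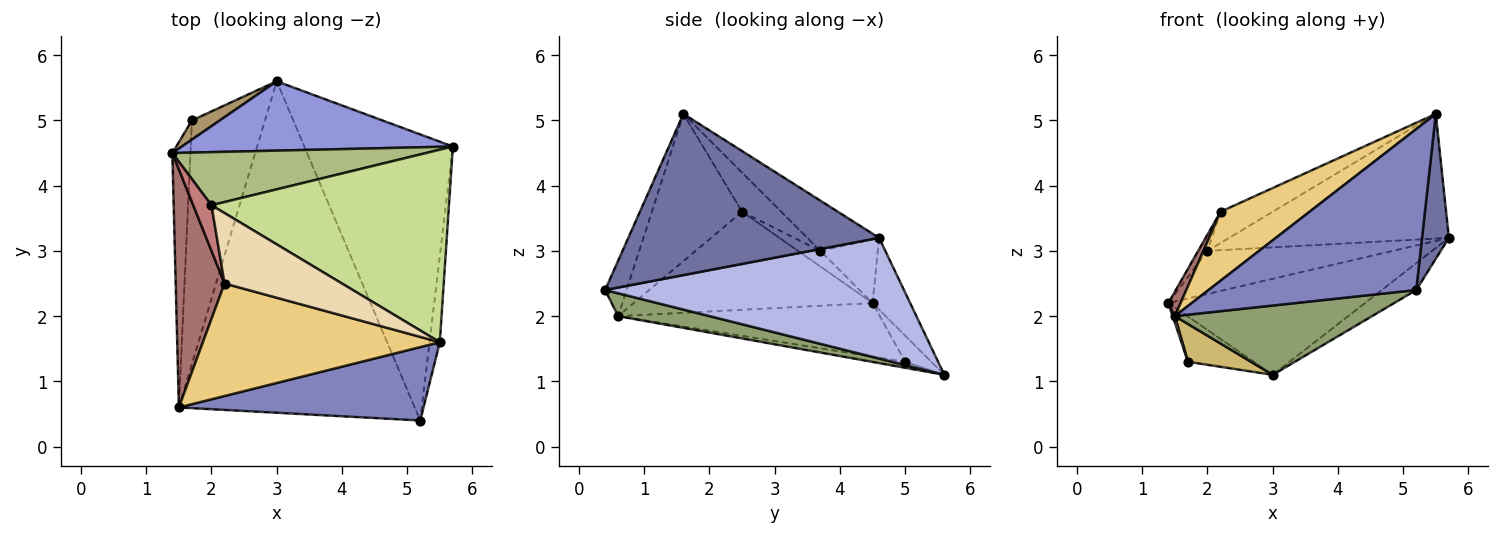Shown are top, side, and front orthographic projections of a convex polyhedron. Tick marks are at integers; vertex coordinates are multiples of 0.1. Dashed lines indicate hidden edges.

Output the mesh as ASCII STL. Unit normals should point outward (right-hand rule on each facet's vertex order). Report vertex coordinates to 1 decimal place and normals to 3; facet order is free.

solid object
 facet normal 0.992 -0.106 -0.063
  outer loop
   vertex 5.5 1.6 5.1
   vertex 5.2 0.4 2.4
   vertex 5.7 4.6 3.2
  endloop
 endfacet
 facet normal -0.094 -0.906 0.413
  outer loop
   vertex 1.5 0.6 2.0
   vertex 5.2 0.4 2.4
   vertex 5.5 1.6 5.1
  endloop
 endfacet
 facet normal -0.153 0.801 0.578
  outer loop
   vertex 3.0 5.6 1.1
   vertex 1.4 4.5 2.2
   vertex 5.7 4.6 3.2
  endloop
 endfacet
 facet normal 0.629 0.073 -0.774
  outer loop
   vertex 3.0 5.6 1.1
   vertex 5.7 4.6 3.2
   vertex 5.2 0.4 2.4
  endloop
 endfacet
 facet normal 0.094 -0.204 -0.974
  outer loop
   vertex 3.0 5.6 1.1
   vertex 5.2 0.4 2.4
   vertex 1.5 0.6 2.0
  endloop
 endfacet
 facet normal -0.192 0.618 0.762
  outer loop
   vertex 2.0 3.7 3.0
   vertex 5.7 4.6 3.2
   vertex 1.4 4.5 2.2
  endloop
 endfacet
 facet normal -0.175 0.535 0.826
  outer loop
   vertex 2.0 3.7 3.0
   vertex 5.5 1.6 5.1
   vertex 5.7 4.6 3.2
  endloop
 endfacet
 facet normal -0.947 -0.008 -0.320
  outer loop
   vertex 1.7 5.0 1.3
   vertex 1.5 0.6 2.0
   vertex 1.4 4.5 2.2
  endloop
 endfacet
 facet normal -0.343 0.865 0.366
  outer loop
   vertex 1.7 5.0 1.3
   vertex 1.4 4.5 2.2
   vertex 3.0 5.6 1.1
  endloop
 endfacet
 facet normal -0.081 -0.153 -0.985
  outer loop
   vertex 1.7 5.0 1.3
   vertex 3.0 5.6 1.1
   vertex 1.5 0.6 2.0
  endloop
 endfacet
 facet normal -0.468 -0.462 0.753
  outer loop
   vertex 2.2 2.5 3.6
   vertex 1.5 0.6 2.0
   vertex 5.5 1.6 5.1
  endloop
 endfacet
 facet normal -0.291 0.389 0.874
  outer loop
   vertex 2.2 2.5 3.6
   vertex 5.5 1.6 5.1
   vertex 2.0 3.7 3.0
  endloop
 endfacet
 facet normal -0.894 -0.046 0.446
  outer loop
   vertex 2.2 2.5 3.6
   vertex 1.4 4.5 2.2
   vertex 1.5 0.6 2.0
  endloop
 endfacet
 facet normal -0.628 0.262 0.733
  outer loop
   vertex 2.2 2.5 3.6
   vertex 2.0 3.7 3.0
   vertex 1.4 4.5 2.2
  endloop
 endfacet
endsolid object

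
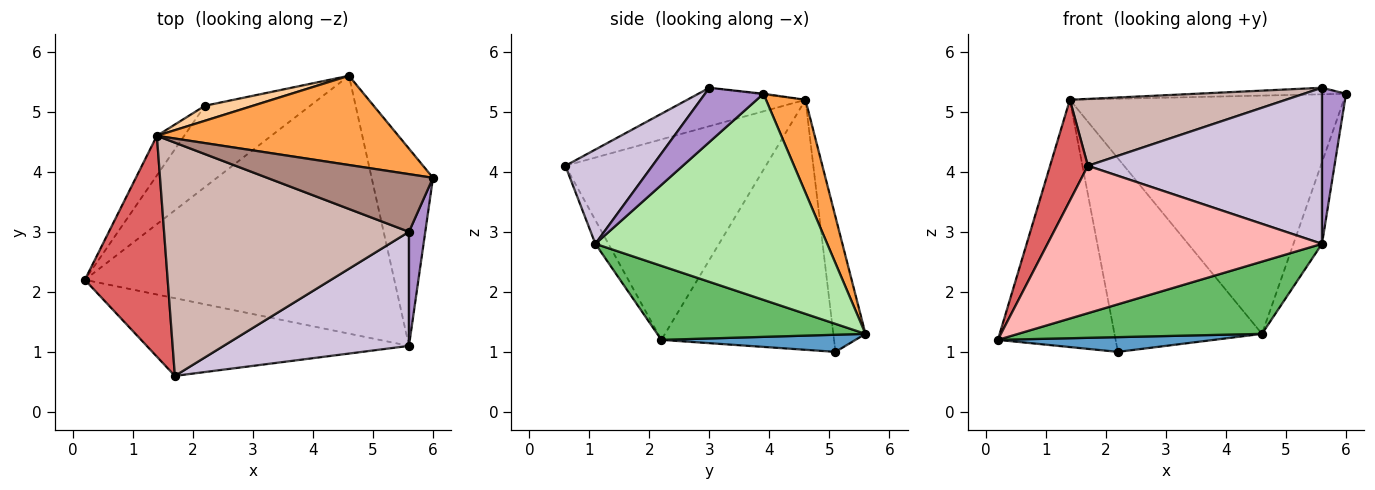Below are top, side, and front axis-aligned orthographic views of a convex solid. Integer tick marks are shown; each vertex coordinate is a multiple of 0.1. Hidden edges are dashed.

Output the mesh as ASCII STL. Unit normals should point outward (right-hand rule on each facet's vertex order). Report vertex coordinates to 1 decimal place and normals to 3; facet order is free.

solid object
 facet normal 0.158 -0.176 -0.972
  outer loop
   vertex 4.6 5.6 1.3
   vertex 0.2 2.2 1.2
   vertex 2.2 5.1 1.0
  endloop
 endfacet
 facet normal -0.823 0.561 -0.090
  outer loop
   vertex 1.4 4.6 5.2
   vertex 2.2 5.1 1.0
   vertex 0.2 2.2 1.2
  endloop
 endfacet
 facet normal 0.134 0.928 0.348
  outer loop
   vertex 1.4 4.6 5.2
   vertex 6.0 3.9 5.3
   vertex 4.6 5.6 1.3
  endloop
 endfacet
 facet normal -0.212 0.974 0.076
  outer loop
   vertex 1.4 4.6 5.2
   vertex 4.6 5.6 1.3
   vertex 2.2 5.1 1.0
  endloop
 endfacet
 facet normal 0.224 -0.263 -0.938
  outer loop
   vertex 5.6 1.1 2.8
   vertex 0.2 2.2 1.2
   vertex 4.6 5.6 1.3
  endloop
 endfacet
 facet normal 0.952 0.117 -0.283
  outer loop
   vertex 5.6 1.1 2.8
   vertex 4.6 5.6 1.3
   vertex 6.0 3.9 5.3
  endloop
 endfacet
 facet normal -0.910 -0.172 0.376
  outer loop
   vertex 1.7 0.6 4.1
   vertex 1.4 4.6 5.2
   vertex 0.2 2.2 1.2
  endloop
 endfacet
 facet normal -0.042 -0.884 -0.466
  outer loop
   vertex 1.7 0.6 4.1
   vertex 0.2 2.2 1.2
   vertex 5.6 1.1 2.8
  endloop
 endfacet
 facet normal 0.891 -0.366 0.268
  outer loop
   vertex 5.6 3.0 5.4
   vertex 5.6 1.1 2.8
   vertex 6.0 3.9 5.3
  endloop
 endfacet
 facet normal 0.288 -0.773 0.565
  outer loop
   vertex 5.6 3.0 5.4
   vertex 1.7 0.6 4.1
   vertex 5.6 1.1 2.8
  endloop
 endfacet
 facet normal -0.004 0.112 0.994
  outer loop
   vertex 5.6 3.0 5.4
   vertex 6.0 3.9 5.3
   vertex 1.4 4.6 5.2
  endloop
 endfacet
 facet normal -0.149 -0.273 0.951
  outer loop
   vertex 5.6 3.0 5.4
   vertex 1.4 4.6 5.2
   vertex 1.7 0.6 4.1
  endloop
 endfacet
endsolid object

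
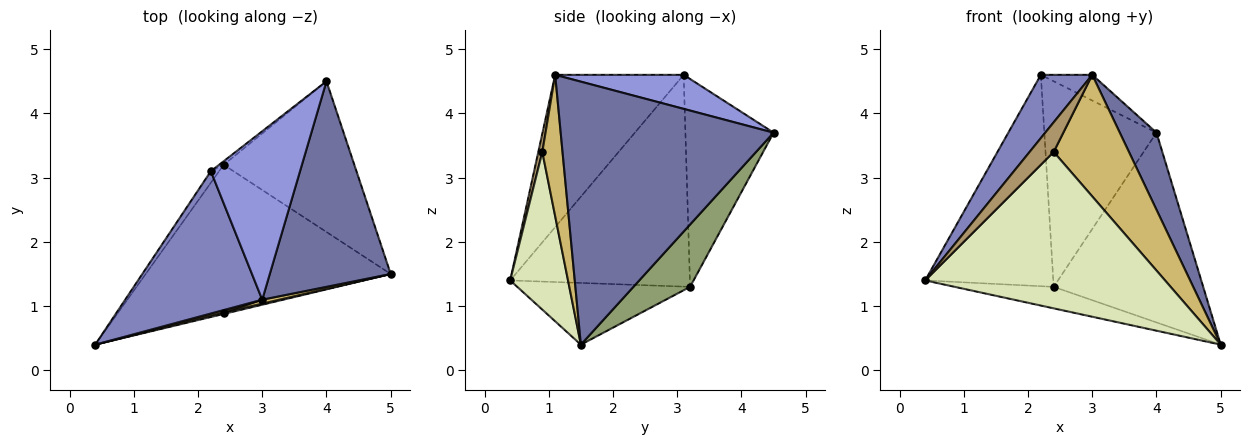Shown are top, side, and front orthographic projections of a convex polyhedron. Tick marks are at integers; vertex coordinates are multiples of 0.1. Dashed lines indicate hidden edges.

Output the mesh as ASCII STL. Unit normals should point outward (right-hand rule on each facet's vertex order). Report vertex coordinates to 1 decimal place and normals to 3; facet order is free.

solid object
 facet normal 0.898 -0.155 0.413
  outer loop
   vertex 3.0 1.1 4.6
   vertex 5.0 1.5 0.4
   vertex 4.0 4.5 3.7
  endloop
 endfacet
 facet normal -0.712 -0.285 0.641
  outer loop
   vertex 2.2 3.1 4.6
   vertex 0.4 0.4 1.4
   vertex 3.0 1.1 4.6
  endloop
 endfacet
 facet normal 0.353 0.141 0.925
  outer loop
   vertex 2.2 3.1 4.6
   vertex 3.0 1.1 4.6
   vertex 4.0 4.5 3.7
  endloop
 endfacet
 facet normal -0.242 0.138 -0.960
  outer loop
   vertex 2.4 3.2 1.3
   vertex 5.0 1.5 0.4
   vertex 0.4 0.4 1.4
  endloop
 endfacet
 facet normal 0.284 0.751 -0.596
  outer loop
   vertex 2.4 3.2 1.3
   vertex 4.0 4.5 3.7
   vertex 5.0 1.5 0.4
  endloop
 endfacet
 facet normal -0.814 0.580 -0.032
  outer loop
   vertex 2.4 3.2 1.3
   vertex 0.4 0.4 1.4
   vertex 2.2 3.1 4.6
  endloop
 endfacet
 facet normal -0.618 0.786 -0.014
  outer loop
   vertex 2.4 3.2 1.3
   vertex 2.2 3.1 4.6
   vertex 4.0 4.5 3.7
  endloop
 endfacet
 facet normal 0.234 -0.972 0.009
  outer loop
   vertex 2.4 0.9 3.4
   vertex 0.4 0.4 1.4
   vertex 5.0 1.5 0.4
  endloop
 endfacet
 facet normal 0.164 -0.983 0.082
  outer loop
   vertex 2.4 0.9 3.4
   vertex 3.0 1.1 4.6
   vertex 0.4 0.4 1.4
  endloop
 endfacet
 facet normal 0.259 -0.965 0.031
  outer loop
   vertex 2.4 0.9 3.4
   vertex 5.0 1.5 0.4
   vertex 3.0 1.1 4.6
  endloop
 endfacet
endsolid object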